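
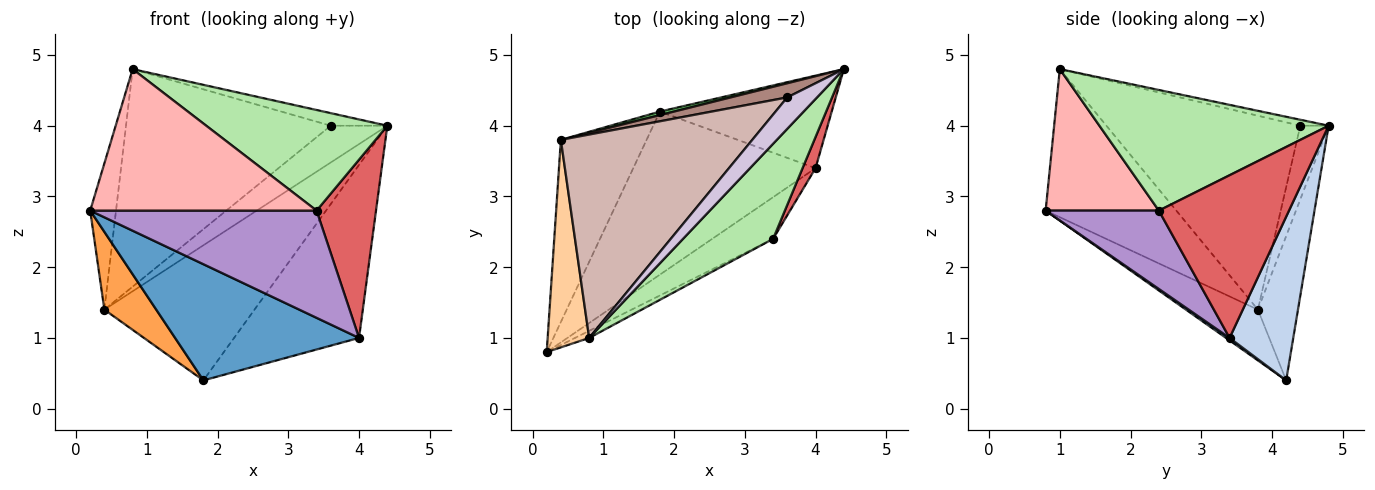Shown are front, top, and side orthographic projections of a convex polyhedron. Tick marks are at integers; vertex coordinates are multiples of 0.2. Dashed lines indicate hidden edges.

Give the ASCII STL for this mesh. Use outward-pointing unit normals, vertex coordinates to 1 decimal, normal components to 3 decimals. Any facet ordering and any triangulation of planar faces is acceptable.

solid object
 facet normal 0.011 -0.580 -0.814
  outer loop
   vertex 4.0 3.4 1.0
   vertex 0.2 0.8 2.8
   vertex 1.8 4.2 0.4
  endloop
 endfacet
 facet normal 0.410 0.804 -0.430
  outer loop
   vertex 4.0 3.4 1.0
   vertex 1.8 4.2 0.4
   vertex 4.4 4.8 4.0
  endloop
 endfacet
 facet normal -0.478 -0.345 -0.808
  outer loop
   vertex 0.4 3.8 1.4
   vertex 1.8 4.2 0.4
   vertex 0.2 0.8 2.8
  endloop
 endfacet
 facet normal -0.946 0.187 0.265
  outer loop
   vertex 0.4 3.8 1.4
   vertex 0.2 0.8 2.8
   vertex 0.8 1.0 4.8
  endloop
 endfacet
 facet normal -0.258 0.966 0.025
  outer loop
   vertex 0.4 3.8 1.4
   vertex 4.4 4.8 4.0
   vertex 1.8 4.2 0.4
  endloop
 endfacet
 facet normal 0.677 -0.535 0.506
  outer loop
   vertex 3.4 2.4 2.8
   vertex 4.4 4.8 4.0
   vertex 0.8 1.0 4.8
  endloop
 endfacet
 facet normal 0.907 -0.414 0.072
  outer loop
   vertex 3.4 2.4 2.8
   vertex 4.0 3.4 1.0
   vertex 4.4 4.8 4.0
  endloop
 endfacet
 facet normal 0.447 -0.894 -0.045
  outer loop
   vertex 3.4 2.4 2.8
   vertex 0.8 1.0 4.8
   vertex 0.2 0.8 2.8
  endloop
 endfacet
 facet normal 0.422 -0.845 -0.329
  outer loop
   vertex 3.4 2.4 2.8
   vertex 0.2 0.8 2.8
   vertex 4.0 3.4 1.0
  endloop
 endfacet
 facet normal -0.183 0.365 0.913
  outer loop
   vertex 3.6 4.4 4.0
   vertex 0.8 1.0 4.8
   vertex 4.4 4.8 4.0
  endloop
 endfacet
 facet normal -0.423 0.846 0.325
  outer loop
   vertex 3.6 4.4 4.0
   vertex 4.4 4.8 4.0
   vertex 0.4 3.8 1.4
  endloop
 endfacet
 facet normal -0.569 0.601 0.562
  outer loop
   vertex 3.6 4.4 4.0
   vertex 0.4 3.8 1.4
   vertex 0.8 1.0 4.8
  endloop
 endfacet
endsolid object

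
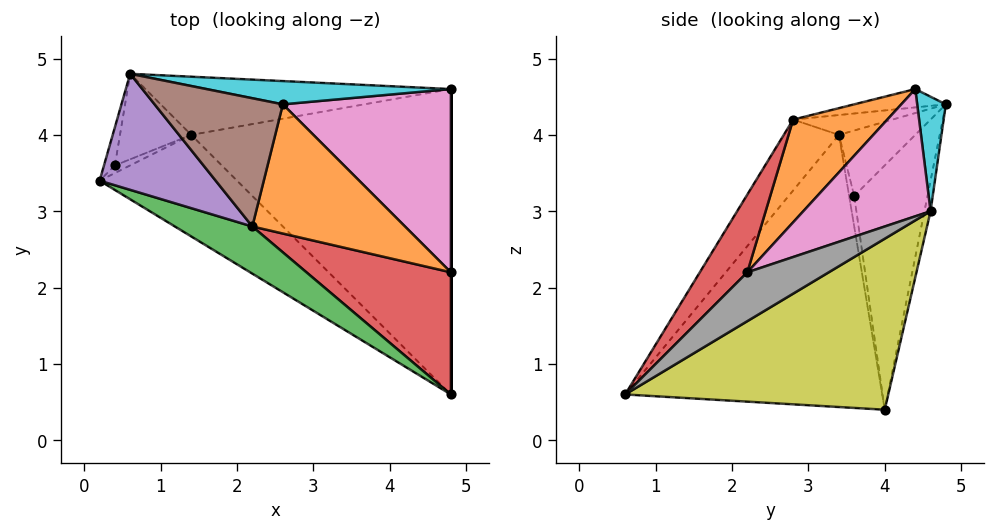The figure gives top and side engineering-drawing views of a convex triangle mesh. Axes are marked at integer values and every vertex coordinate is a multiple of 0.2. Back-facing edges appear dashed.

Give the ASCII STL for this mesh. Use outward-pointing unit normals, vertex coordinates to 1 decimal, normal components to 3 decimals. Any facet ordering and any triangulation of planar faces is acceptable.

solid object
 facet normal -0.657 -0.677 -0.332
  outer loop
   vertex 4.8 0.6 0.6
   vertex 0.2 3.4 4.0
   vertex 1.4 4.0 0.4
  endloop
 endfacet
 facet normal 0.527 -0.328 0.784
  outer loop
   vertex 2.2 2.8 4.2
   vertex 4.8 2.2 2.2
   vertex 2.6 4.4 4.6
  endloop
 endfacet
 facet normal -0.301 -0.895 0.329
  outer loop
   vertex 2.2 2.8 4.2
   vertex 0.2 3.4 4.0
   vertex 4.8 0.6 0.6
  endloop
 endfacet
 facet normal 0.356 -0.661 0.661
  outer loop
   vertex 2.2 2.8 4.2
   vertex 4.8 0.6 0.6
   vertex 4.8 2.2 2.2
  endloop
 endfacet
 facet normal -0.164 -0.227 0.960
  outer loop
   vertex 0.6 4.8 4.4
   vertex 0.2 3.4 4.0
   vertex 2.2 2.8 4.2
  endloop
 endfacet
 facet normal -0.138 -0.208 0.968
  outer loop
   vertex 0.6 4.8 4.4
   vertex 2.2 2.8 4.2
   vertex 2.6 4.4 4.6
  endloop
 endfacet
 facet normal 0.584 -0.257 0.770
  outer loop
   vertex 4.8 4.6 3.0
   vertex 2.6 4.4 4.6
   vertex 4.8 2.2 2.2
  endloop
 endfacet
 facet normal 1.000 0.000 0.000
  outer loop
   vertex 4.8 4.6 3.0
   vertex 4.8 2.2 2.2
   vertex 4.8 0.6 0.6
  endloop
 endfacet
 facet normal 0.492 0.448 -0.747
  outer loop
   vertex 4.8 4.6 3.0
   vertex 4.8 0.6 0.6
   vertex 1.4 4.0 0.4
  endloop
 endfacet
 facet normal 0.154 0.932 0.328
  outer loop
   vertex 4.8 4.6 3.0
   vertex 0.6 4.8 4.4
   vertex 2.6 4.4 4.6
  endloop
 endfacet
 facet normal -0.020 0.980 -0.200
  outer loop
   vertex 4.8 4.6 3.0
   vertex 1.4 4.0 0.4
   vertex 0.6 4.8 4.4
  endloop
 endfacet
 facet normal -0.667 -0.667 -0.333
  outer loop
   vertex 0.4 3.6 3.2
   vertex 1.4 4.0 0.4
   vertex 0.2 3.4 4.0
  endloop
 endfacet
 facet normal -0.937 0.312 -0.156
  outer loop
   vertex 0.4 3.6 3.2
   vertex 0.2 3.4 4.0
   vertex 0.6 4.8 4.4
  endloop
 endfacet
 facet normal -0.879 0.403 -0.256
  outer loop
   vertex 0.4 3.6 3.2
   vertex 0.6 4.8 4.4
   vertex 1.4 4.0 0.4
  endloop
 endfacet
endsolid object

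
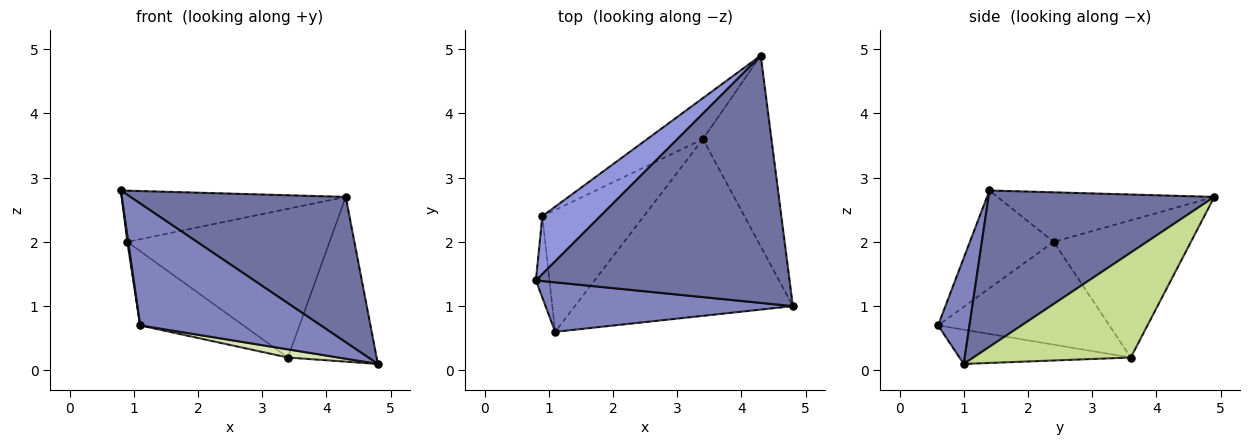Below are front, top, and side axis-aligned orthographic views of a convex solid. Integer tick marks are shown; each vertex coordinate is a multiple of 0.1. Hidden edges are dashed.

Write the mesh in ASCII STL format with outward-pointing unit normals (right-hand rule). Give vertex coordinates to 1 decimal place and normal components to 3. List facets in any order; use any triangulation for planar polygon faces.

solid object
 facet normal 0.469 -0.447 0.761
  outer loop
   vertex 4.3 4.9 2.7
   vertex 0.8 1.4 2.8
   vertex 4.8 1.0 0.1
  endloop
 endfacet
 facet normal 0.159 -0.915 0.371
  outer loop
   vertex 1.1 0.6 0.7
   vertex 4.8 1.0 0.1
   vertex 0.8 1.4 2.8
  endloop
 endfacet
 facet normal -0.540 0.558 0.630
  outer loop
   vertex 0.9 2.4 2.0
   vertex 0.8 1.4 2.8
   vertex 4.3 4.9 2.7
  endloop
 endfacet
 facet normal -0.990 -0.011 -0.137
  outer loop
   vertex 0.9 2.4 2.0
   vertex 1.1 0.6 0.7
   vertex 0.8 1.4 2.8
  endloop
 endfacet
 facet normal -0.547 0.807 -0.222
  outer loop
   vertex 3.4 3.6 0.2
   vertex 0.9 2.4 2.0
   vertex 4.3 4.9 2.7
  endloop
 endfacet
 facet normal -0.654 0.394 -0.646
  outer loop
   vertex 3.4 3.6 0.2
   vertex 1.1 0.6 0.7
   vertex 0.9 2.4 2.0
  endloop
 endfacet
 facet normal 0.757 0.427 -0.495
  outer loop
   vertex 3.4 3.6 0.2
   vertex 4.3 4.9 2.7
   vertex 4.8 1.0 0.1
  endloop
 endfacet
 facet normal -0.155 -0.046 -0.987
  outer loop
   vertex 3.4 3.6 0.2
   vertex 4.8 1.0 0.1
   vertex 1.1 0.6 0.7
  endloop
 endfacet
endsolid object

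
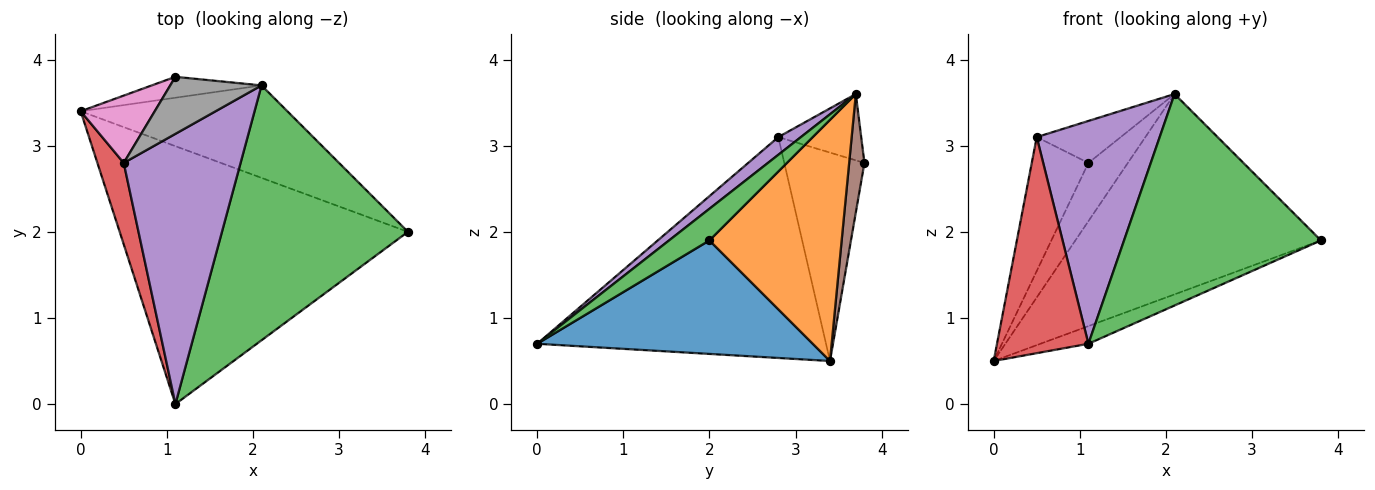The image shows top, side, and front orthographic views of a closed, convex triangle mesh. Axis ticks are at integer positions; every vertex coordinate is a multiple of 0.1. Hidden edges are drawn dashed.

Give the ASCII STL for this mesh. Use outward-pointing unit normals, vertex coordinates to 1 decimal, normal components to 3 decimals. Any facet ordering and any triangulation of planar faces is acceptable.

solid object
 facet normal 0.366 0.064 -0.929
  outer loop
   vertex 1.1 0.0 0.7
   vertex 0.0 3.4 0.5
   vertex 3.8 2.0 1.9
  endloop
 endfacet
 facet normal 0.439 0.816 -0.376
  outer loop
   vertex 2.1 3.7 3.6
   vertex 3.8 2.0 1.9
   vertex 0.0 3.4 0.5
  endloop
 endfacet
 facet normal 0.130 -0.633 0.763
  outer loop
   vertex 2.1 3.7 3.6
   vertex 1.1 0.0 0.7
   vertex 3.8 2.0 1.9
  endloop
 endfacet
 facet normal -0.947 -0.300 0.113
  outer loop
   vertex 0.5 2.8 3.1
   vertex 0.0 3.4 0.5
   vertex 1.1 0.0 0.7
  endloop
 endfacet
 facet normal 0.116 -0.632 0.766
  outer loop
   vertex 0.5 2.8 3.1
   vertex 1.1 0.0 0.7
   vertex 2.1 3.7 3.6
  endloop
 endfacet
 facet normal 0.342 0.884 -0.318
  outer loop
   vertex 1.1 3.8 2.8
   vertex 2.1 3.7 3.6
   vertex 0.0 3.4 0.5
  endloop
 endfacet
 facet normal -0.784 0.554 0.279
  outer loop
   vertex 1.1 3.8 2.8
   vertex 0.0 3.4 0.5
   vertex 0.5 2.8 3.1
  endloop
 endfacet
 facet normal -0.505 0.512 0.695
  outer loop
   vertex 1.1 3.8 2.8
   vertex 0.5 2.8 3.1
   vertex 2.1 3.7 3.6
  endloop
 endfacet
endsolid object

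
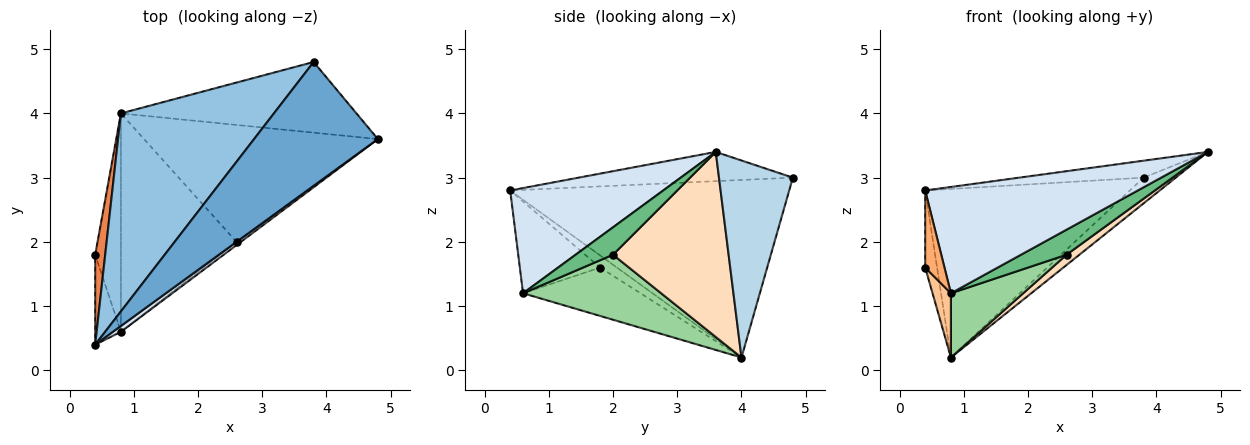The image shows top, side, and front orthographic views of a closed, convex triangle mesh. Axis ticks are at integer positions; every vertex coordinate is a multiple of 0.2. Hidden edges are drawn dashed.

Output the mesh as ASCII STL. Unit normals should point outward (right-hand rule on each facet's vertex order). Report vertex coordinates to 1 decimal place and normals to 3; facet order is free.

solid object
 facet normal -0.228 0.132 0.965
  outer loop
   vertex 3.8 4.8 3.0
   vertex 0.4 0.4 2.8
   vertex 4.8 3.6 3.4
  endloop
 endfacet
 facet normal -0.662 0.486 0.571
  outer loop
   vertex 3.8 4.8 3.0
   vertex 0.8 4.0 0.2
   vertex 0.4 0.4 2.8
  endloop
 endfacet
 facet normal 0.618 0.269 -0.739
  outer loop
   vertex 3.8 4.8 3.0
   vertex 4.8 3.6 3.4
   vertex 0.8 4.0 0.2
  endloop
 endfacet
 facet normal 0.584 -0.811 0.045
  outer loop
   vertex 0.8 0.6 1.2
   vertex 4.8 3.6 3.4
   vertex 0.4 0.4 2.8
  endloop
 endfacet
 facet normal -0.678 0.478 0.558
  outer loop
   vertex 0.4 1.8 1.6
   vertex 0.4 0.4 2.8
   vertex 0.8 4.0 0.2
  endloop
 endfacet
 facet normal -0.938 -0.225 -0.263
  outer loop
   vertex 0.4 1.8 1.6
   vertex 0.8 0.6 1.2
   vertex 0.4 0.4 2.8
  endloop
 endfacet
 facet normal -0.875 -0.137 -0.465
  outer loop
   vertex 0.4 1.8 1.6
   vertex 0.8 4.0 0.2
   vertex 0.8 0.6 1.2
  endloop
 endfacet
 facet normal 0.619 -0.069 -0.782
  outer loop
   vertex 2.6 2.0 1.8
   vertex 0.8 4.0 0.2
   vertex 4.8 3.6 3.4
  endloop
 endfacet
 facet normal 0.631 -0.769 -0.099
  outer loop
   vertex 2.6 2.0 1.8
   vertex 4.8 3.6 3.4
   vertex 0.8 0.6 1.2
  endloop
 endfacet
 facet normal 0.475 -0.248 -0.844
  outer loop
   vertex 2.6 2.0 1.8
   vertex 0.8 0.6 1.2
   vertex 0.8 4.0 0.2
  endloop
 endfacet
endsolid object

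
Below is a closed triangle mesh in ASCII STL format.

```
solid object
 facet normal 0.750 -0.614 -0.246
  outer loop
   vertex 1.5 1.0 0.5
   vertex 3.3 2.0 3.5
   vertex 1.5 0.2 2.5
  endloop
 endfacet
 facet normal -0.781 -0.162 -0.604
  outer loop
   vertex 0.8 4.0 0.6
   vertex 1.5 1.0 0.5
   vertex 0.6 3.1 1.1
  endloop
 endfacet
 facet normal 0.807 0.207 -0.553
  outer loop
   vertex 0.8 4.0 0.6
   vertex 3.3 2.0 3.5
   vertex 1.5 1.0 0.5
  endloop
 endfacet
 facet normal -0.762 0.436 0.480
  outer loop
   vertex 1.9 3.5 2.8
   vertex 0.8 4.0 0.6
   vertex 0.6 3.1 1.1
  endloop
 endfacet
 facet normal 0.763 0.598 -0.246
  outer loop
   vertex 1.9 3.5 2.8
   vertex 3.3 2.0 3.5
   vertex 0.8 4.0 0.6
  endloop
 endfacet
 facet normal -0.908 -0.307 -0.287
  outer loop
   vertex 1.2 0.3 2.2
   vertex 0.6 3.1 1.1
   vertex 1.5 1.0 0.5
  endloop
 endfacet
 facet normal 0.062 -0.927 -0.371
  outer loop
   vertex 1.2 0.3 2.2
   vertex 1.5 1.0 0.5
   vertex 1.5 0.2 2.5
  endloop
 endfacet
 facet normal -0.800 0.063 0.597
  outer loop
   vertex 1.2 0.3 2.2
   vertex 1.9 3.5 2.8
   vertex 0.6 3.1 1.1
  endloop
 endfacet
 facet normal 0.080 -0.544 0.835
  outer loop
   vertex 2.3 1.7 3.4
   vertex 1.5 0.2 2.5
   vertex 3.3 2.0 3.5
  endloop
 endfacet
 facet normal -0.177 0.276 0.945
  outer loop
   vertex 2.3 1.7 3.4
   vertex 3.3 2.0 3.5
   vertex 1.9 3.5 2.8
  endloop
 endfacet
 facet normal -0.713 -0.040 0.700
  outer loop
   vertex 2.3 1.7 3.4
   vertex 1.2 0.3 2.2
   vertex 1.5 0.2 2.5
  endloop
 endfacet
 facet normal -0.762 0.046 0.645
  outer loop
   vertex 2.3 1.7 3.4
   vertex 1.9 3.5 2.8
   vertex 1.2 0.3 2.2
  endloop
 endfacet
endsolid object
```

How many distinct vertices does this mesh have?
8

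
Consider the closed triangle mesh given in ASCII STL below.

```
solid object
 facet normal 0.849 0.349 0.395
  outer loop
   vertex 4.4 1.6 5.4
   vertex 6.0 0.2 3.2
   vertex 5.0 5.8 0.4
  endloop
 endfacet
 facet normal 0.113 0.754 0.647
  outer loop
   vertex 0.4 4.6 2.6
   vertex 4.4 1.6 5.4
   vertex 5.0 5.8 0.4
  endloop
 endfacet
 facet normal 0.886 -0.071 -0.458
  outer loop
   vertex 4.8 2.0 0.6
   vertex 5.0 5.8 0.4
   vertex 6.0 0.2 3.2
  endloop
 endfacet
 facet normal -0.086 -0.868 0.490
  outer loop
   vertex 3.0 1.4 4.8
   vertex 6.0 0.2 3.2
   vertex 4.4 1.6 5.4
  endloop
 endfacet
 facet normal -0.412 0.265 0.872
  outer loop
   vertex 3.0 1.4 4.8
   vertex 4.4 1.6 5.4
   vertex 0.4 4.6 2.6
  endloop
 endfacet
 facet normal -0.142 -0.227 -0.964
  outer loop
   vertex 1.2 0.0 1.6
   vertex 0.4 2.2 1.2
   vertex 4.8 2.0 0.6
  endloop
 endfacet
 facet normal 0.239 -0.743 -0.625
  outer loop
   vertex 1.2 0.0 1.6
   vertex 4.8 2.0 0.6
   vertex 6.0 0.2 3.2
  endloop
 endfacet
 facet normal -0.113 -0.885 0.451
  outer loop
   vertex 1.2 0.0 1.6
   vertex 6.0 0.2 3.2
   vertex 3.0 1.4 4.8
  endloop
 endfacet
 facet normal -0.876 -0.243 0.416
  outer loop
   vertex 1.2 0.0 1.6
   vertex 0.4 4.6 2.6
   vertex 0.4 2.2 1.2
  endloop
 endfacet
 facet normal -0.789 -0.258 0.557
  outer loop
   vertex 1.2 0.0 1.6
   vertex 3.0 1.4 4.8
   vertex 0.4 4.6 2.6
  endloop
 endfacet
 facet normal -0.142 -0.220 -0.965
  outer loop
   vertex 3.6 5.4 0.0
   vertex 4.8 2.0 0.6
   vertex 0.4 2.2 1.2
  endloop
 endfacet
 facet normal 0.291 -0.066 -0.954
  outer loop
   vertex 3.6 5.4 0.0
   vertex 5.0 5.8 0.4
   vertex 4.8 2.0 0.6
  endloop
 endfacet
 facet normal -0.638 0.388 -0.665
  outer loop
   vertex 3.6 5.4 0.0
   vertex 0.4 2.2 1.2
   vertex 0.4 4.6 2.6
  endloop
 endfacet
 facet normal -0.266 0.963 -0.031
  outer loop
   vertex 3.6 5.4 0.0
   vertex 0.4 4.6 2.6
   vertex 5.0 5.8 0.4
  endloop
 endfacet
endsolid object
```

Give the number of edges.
21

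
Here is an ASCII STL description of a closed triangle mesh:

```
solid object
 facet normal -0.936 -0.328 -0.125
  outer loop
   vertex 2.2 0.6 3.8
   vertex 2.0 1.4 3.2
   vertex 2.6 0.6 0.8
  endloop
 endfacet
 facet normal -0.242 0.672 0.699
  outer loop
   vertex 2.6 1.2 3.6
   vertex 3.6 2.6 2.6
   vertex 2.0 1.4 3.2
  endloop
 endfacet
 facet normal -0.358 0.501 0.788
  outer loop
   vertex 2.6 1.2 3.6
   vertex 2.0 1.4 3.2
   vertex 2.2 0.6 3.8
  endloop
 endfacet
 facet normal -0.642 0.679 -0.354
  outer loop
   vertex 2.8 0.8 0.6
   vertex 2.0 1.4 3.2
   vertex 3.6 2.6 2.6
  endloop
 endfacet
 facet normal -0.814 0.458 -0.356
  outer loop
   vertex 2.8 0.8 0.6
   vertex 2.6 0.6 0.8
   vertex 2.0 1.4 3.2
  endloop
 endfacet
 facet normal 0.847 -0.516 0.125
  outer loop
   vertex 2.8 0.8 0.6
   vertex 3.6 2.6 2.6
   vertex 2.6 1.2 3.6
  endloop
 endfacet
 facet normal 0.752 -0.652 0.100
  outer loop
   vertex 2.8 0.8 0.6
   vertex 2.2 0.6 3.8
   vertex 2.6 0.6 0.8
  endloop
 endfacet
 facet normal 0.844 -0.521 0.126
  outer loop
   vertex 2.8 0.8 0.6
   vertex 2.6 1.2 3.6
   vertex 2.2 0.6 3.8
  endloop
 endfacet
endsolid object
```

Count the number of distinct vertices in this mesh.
6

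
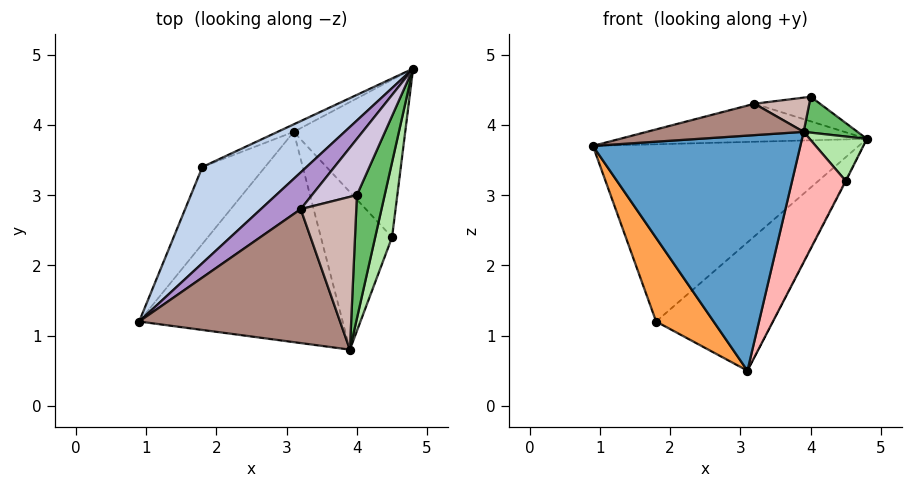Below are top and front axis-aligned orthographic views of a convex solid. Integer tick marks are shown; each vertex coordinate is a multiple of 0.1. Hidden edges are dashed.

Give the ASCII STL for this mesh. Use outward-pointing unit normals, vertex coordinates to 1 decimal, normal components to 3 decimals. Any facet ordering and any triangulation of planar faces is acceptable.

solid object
 facet normal -0.055 -0.744 -0.666
  outer loop
   vertex 3.1 3.9 0.5
   vertex 3.9 0.8 3.9
   vertex 0.9 1.2 3.7
  endloop
 endfacet
 facet normal -0.636 0.678 0.368
  outer loop
   vertex 1.8 3.4 1.2
   vertex 0.9 1.2 3.7
   vertex 4.8 4.8 3.8
  endloop
 endfacet
 facet normal -0.081 -0.734 -0.675
  outer loop
   vertex 1.8 3.4 1.2
   vertex 3.1 3.9 0.5
   vertex 0.9 1.2 3.7
  endloop
 endfacet
 facet normal -0.384 0.922 -0.054
  outer loop
   vertex 1.8 3.4 1.2
   vertex 4.8 4.8 3.8
   vertex 3.1 3.9 0.5
  endloop
 endfacet
 facet normal 0.803 -0.166 0.572
  outer loop
   vertex 4.0 3.0 4.4
   vertex 3.9 0.8 3.9
   vertex 4.8 4.8 3.8
  endloop
 endfacet
 facet normal 0.921 -0.199 0.335
  outer loop
   vertex 4.5 2.4 3.2
   vertex 4.8 4.8 3.8
   vertex 3.9 0.8 3.9
  endloop
 endfacet
 facet normal 0.889 0.004 -0.459
  outer loop
   vertex 4.5 2.4 3.2
   vertex 3.1 3.9 0.5
   vertex 4.8 4.8 3.8
  endloop
 endfacet
 facet normal 0.626 -0.497 -0.601
  outer loop
   vertex 4.5 2.4 3.2
   vertex 3.9 0.8 3.9
   vertex 3.1 3.9 0.5
  endloop
 endfacet
 facet normal -0.563 0.594 0.574
  outer loop
   vertex 3.2 2.8 4.3
   vertex 4.8 4.8 3.8
   vertex 0.9 1.2 3.7
  endloop
 endfacet
 facet normal -0.210 0.392 0.896
  outer loop
   vertex 3.2 2.8 4.3
   vertex 4.0 3.0 4.4
   vertex 4.8 4.8 3.8
  endloop
 endfacet
 facet normal -0.095 -0.227 0.969
  outer loop
   vertex 3.2 2.8 4.3
   vertex 0.9 1.2 3.7
   vertex 3.9 0.8 3.9
  endloop
 endfacet
 facet normal -0.067 -0.218 0.974
  outer loop
   vertex 3.2 2.8 4.3
   vertex 3.9 0.8 3.9
   vertex 4.0 3.0 4.4
  endloop
 endfacet
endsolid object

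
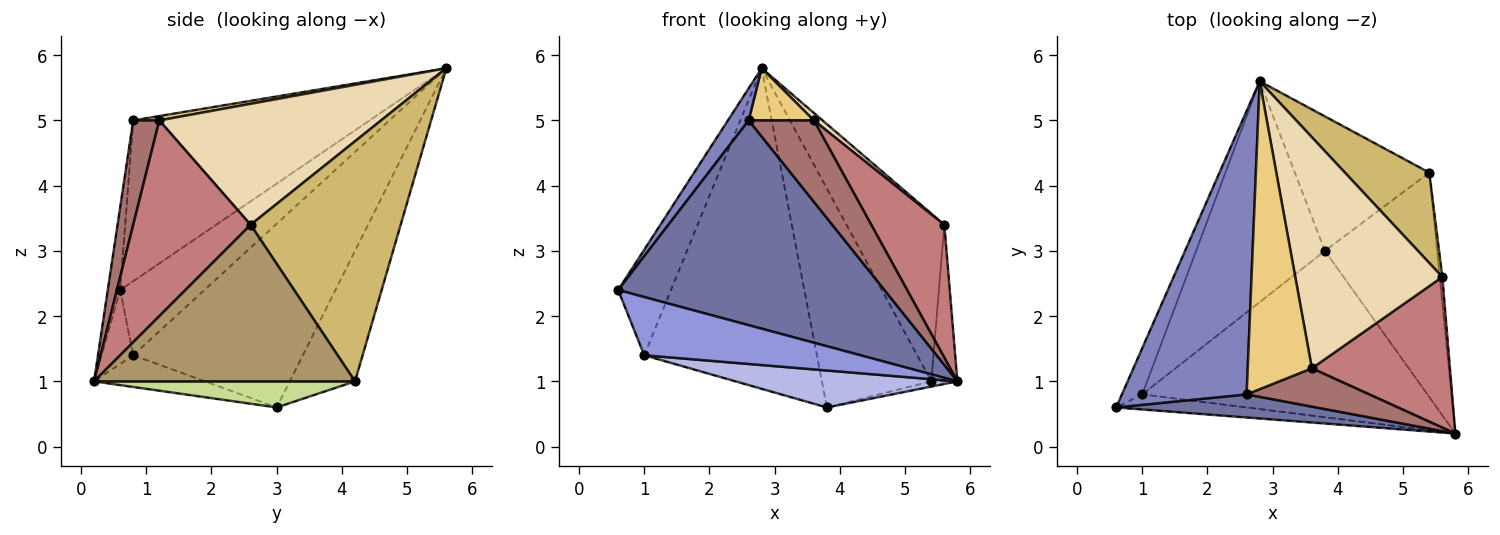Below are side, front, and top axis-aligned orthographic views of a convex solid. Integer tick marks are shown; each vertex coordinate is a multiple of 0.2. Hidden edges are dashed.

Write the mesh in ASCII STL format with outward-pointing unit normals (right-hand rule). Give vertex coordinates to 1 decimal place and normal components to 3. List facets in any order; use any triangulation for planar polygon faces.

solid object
 facet normal -0.046 -0.993 0.112
  outer loop
   vertex 2.6 0.8 5.0
   vertex 0.6 0.6 2.4
   vertex 5.8 0.2 1.0
  endloop
 endfacet
 facet normal -0.788 -0.069 0.612
  outer loop
   vertex 2.6 0.8 5.0
   vertex 2.8 5.6 5.8
   vertex 0.6 0.6 2.4
  endloop
 endfacet
 facet normal -0.140 -0.959 -0.248
  outer loop
   vertex 1.0 0.8 1.4
   vertex 5.8 0.2 1.0
   vertex 0.6 0.6 2.4
  endloop
 endfacet
 facet normal -0.108 -0.216 -0.970
  outer loop
   vertex 1.0 0.8 1.4
   vertex 3.8 3.0 0.6
   vertex 5.8 0.2 1.0
  endloop
 endfacet
 facet normal -0.825 0.517 -0.227
  outer loop
   vertex 1.0 0.8 1.4
   vertex 0.6 0.6 2.4
   vertex 2.8 5.6 5.8
  endloop
 endfacet
 facet normal -0.629 0.640 -0.441
  outer loop
   vertex 1.0 0.8 1.4
   vertex 2.8 5.6 5.8
   vertex 3.8 3.0 0.6
  endloop
 endfacet
 facet normal 0.226 0.023 -0.974
  outer loop
   vertex 5.4 4.2 1.0
   vertex 5.8 0.2 1.0
   vertex 3.8 3.0 0.6
  endloop
 endfacet
 facet normal -0.453 0.760 -0.467
  outer loop
   vertex 5.4 4.2 1.0
   vertex 3.8 3.0 0.6
   vertex 2.8 5.6 5.8
  endloop
 endfacet
 facet normal 0.995 0.099 -0.017
  outer loop
   vertex 5.6 2.6 3.4
   vertex 5.8 0.2 1.0
   vertex 5.4 4.2 1.0
  endloop
 endfacet
 facet normal 0.804 0.524 0.282
  outer loop
   vertex 5.6 2.6 3.4
   vertex 5.4 4.2 1.0
   vertex 2.8 5.6 5.8
  endloop
 endfacet
 facet normal 0.067 -0.167 0.984
  outer loop
   vertex 3.6 1.2 5.0
   vertex 2.8 5.6 5.8
   vertex 2.6 0.8 5.0
  endloop
 endfacet
 facet normal 0.635 -0.025 0.772
  outer loop
   vertex 3.6 1.2 5.0
   vertex 5.6 2.6 3.4
   vertex 2.8 5.6 5.8
  endloop
 endfacet
 facet normal 0.340 -0.851 0.400
  outer loop
   vertex 3.6 1.2 5.0
   vertex 2.6 0.8 5.0
   vertex 5.8 0.2 1.0
  endloop
 endfacet
 facet normal 0.728 -0.453 0.514
  outer loop
   vertex 3.6 1.2 5.0
   vertex 5.8 0.2 1.0
   vertex 5.6 2.6 3.4
  endloop
 endfacet
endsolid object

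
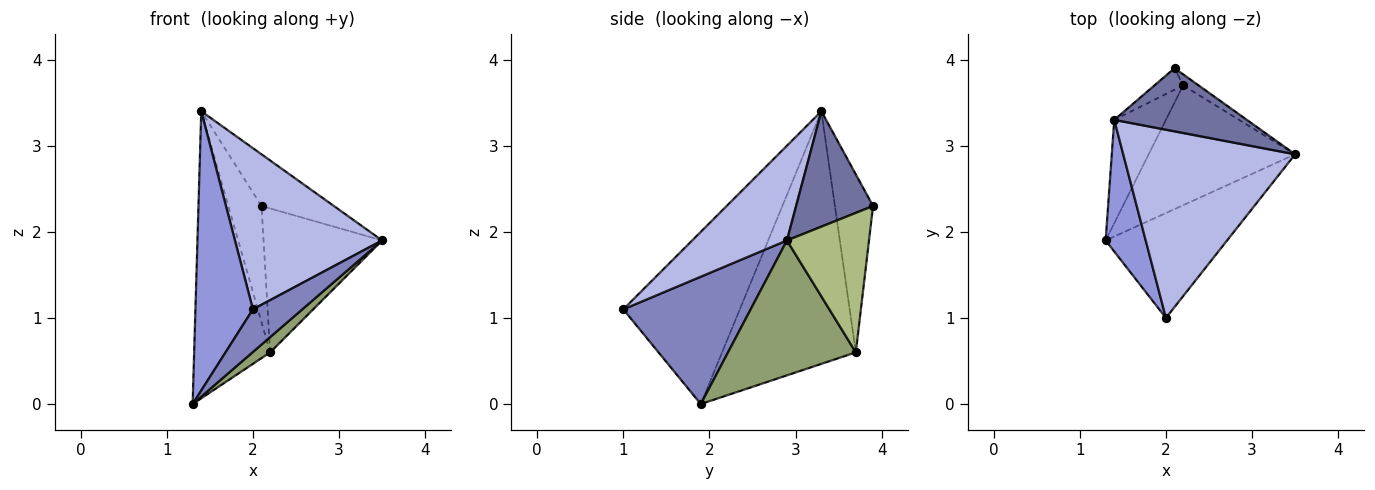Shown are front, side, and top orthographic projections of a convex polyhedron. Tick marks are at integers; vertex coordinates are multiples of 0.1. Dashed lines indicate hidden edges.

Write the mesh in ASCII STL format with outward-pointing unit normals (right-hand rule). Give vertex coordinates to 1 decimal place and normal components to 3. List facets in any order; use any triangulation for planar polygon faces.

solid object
 facet normal 0.559 0.525 0.642
  outer loop
   vertex 1.4 3.3 3.4
   vertex 3.5 2.9 1.9
   vertex 2.1 3.9 2.3
  endloop
 endfacet
 facet normal 0.697 -0.270 -0.664
  outer loop
   vertex 2.0 1.0 1.1
   vertex 1.3 1.9 0.0
   vertex 3.5 2.9 1.9
  endloop
 endfacet
 facet normal -0.878 -0.433 0.204
  outer loop
   vertex 2.0 1.0 1.1
   vertex 1.4 3.3 3.4
   vertex 1.3 1.9 0.0
  endloop
 endfacet
 facet normal 0.386 -0.600 0.701
  outer loop
   vertex 2.0 1.0 1.1
   vertex 3.5 2.9 1.9
   vertex 1.4 3.3 3.4
  endloop
 endfacet
 facet normal 0.675 -0.093 -0.732
  outer loop
   vertex 2.2 3.7 0.6
   vertex 3.5 2.9 1.9
   vertex 1.3 1.9 0.0
  endloop
 endfacet
 facet normal 0.568 0.821 -0.063
  outer loop
   vertex 2.2 3.7 0.6
   vertex 2.1 3.9 2.3
   vertex 3.5 2.9 1.9
  endloop
 endfacet
 facet normal -0.856 0.486 -0.175
  outer loop
   vertex 2.2 3.7 0.6
   vertex 1.3 1.9 0.0
   vertex 1.4 3.3 3.4
  endloop
 endfacet
 facet normal -0.749 0.652 -0.121
  outer loop
   vertex 2.2 3.7 0.6
   vertex 1.4 3.3 3.4
   vertex 2.1 3.9 2.3
  endloop
 endfacet
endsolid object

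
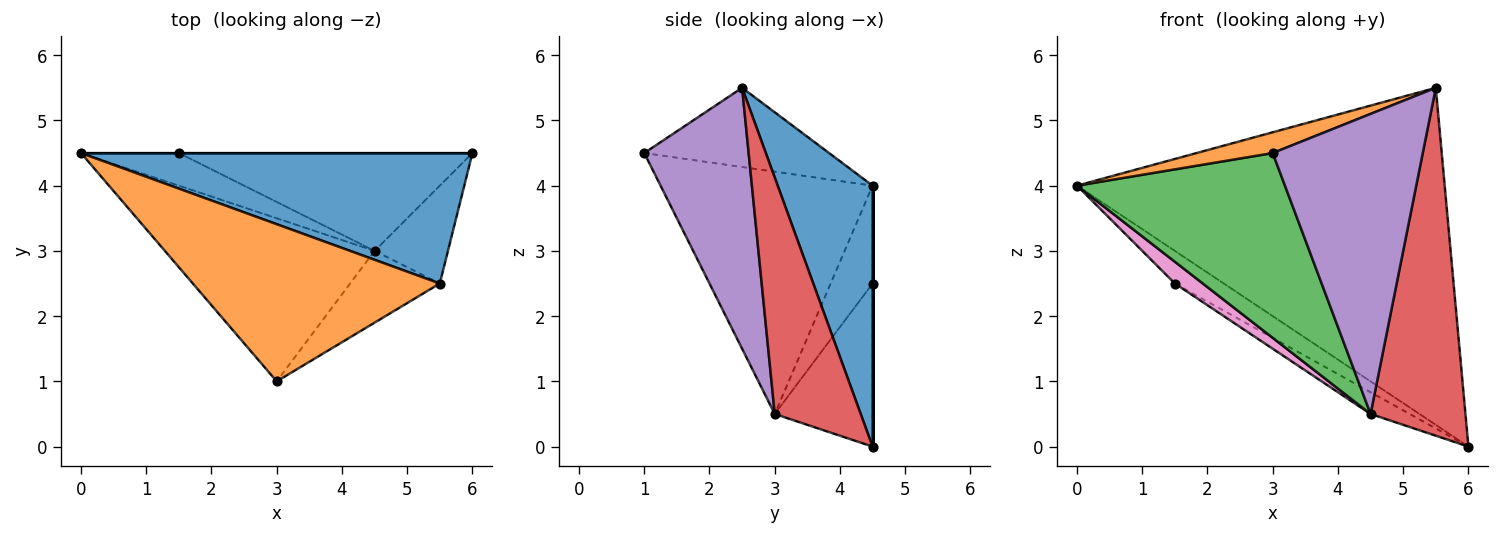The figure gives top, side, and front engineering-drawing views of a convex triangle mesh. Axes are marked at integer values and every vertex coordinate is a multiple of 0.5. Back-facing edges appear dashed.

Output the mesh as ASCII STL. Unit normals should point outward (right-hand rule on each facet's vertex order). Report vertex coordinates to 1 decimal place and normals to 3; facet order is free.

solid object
 facet normal 0.234 0.907 0.351
  outer loop
   vertex 5.5 2.5 5.5
   vertex 6.0 4.5 0.0
   vertex 0.0 4.5 4.0
  endloop
 endfacet
 facet normal -0.303 -0.125 0.945
  outer loop
   vertex 5.5 2.5 5.5
   vertex 0.0 4.5 4.0
   vertex 3.0 1.0 4.5
  endloop
 endfacet
 facet normal -0.607 -0.596 -0.526
  outer loop
   vertex 4.5 3.0 0.5
   vertex 3.0 1.0 4.5
   vertex 0.0 4.5 4.0
  endloop
 endfacet
 facet normal 0.657 -0.725 -0.204
  outer loop
   vertex 4.5 3.0 0.5
   vertex 6.0 4.5 0.0
   vertex 5.5 2.5 5.5
  endloop
 endfacet
 facet normal 0.560 -0.806 -0.193
  outer loop
   vertex 4.5 3.0 0.5
   vertex 5.5 2.5 5.5
   vertex 3.0 1.0 4.5
  endloop
 endfacet
 facet normal 0.000 1.000 0.000
  outer loop
   vertex 1.5 4.5 2.5
   vertex 0.0 4.5 4.0
   vertex 6.0 4.5 0.0
  endloop
 endfacet
 facet normal -0.640 -0.426 -0.640
  outer loop
   vertex 1.5 4.5 2.5
   vertex 4.5 3.0 0.5
   vertex 0.0 4.5 4.0
  endloop
 endfacet
 facet normal -0.477 0.191 -0.858
  outer loop
   vertex 1.5 4.5 2.5
   vertex 6.0 4.5 0.0
   vertex 4.5 3.0 0.5
  endloop
 endfacet
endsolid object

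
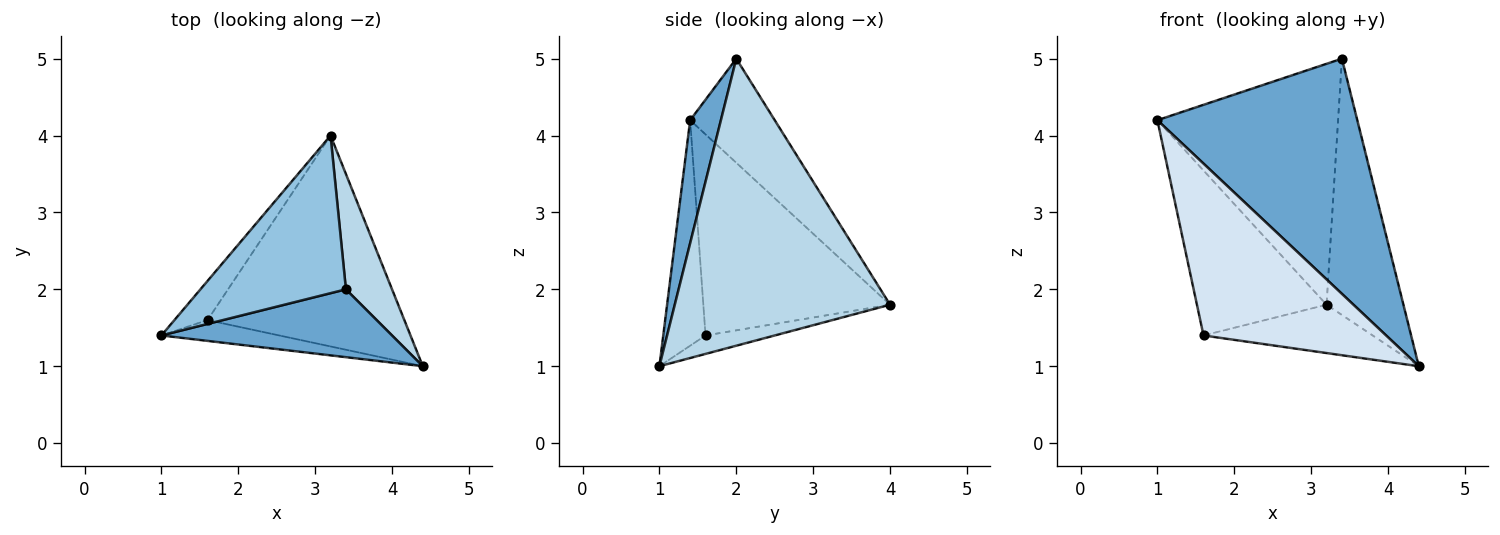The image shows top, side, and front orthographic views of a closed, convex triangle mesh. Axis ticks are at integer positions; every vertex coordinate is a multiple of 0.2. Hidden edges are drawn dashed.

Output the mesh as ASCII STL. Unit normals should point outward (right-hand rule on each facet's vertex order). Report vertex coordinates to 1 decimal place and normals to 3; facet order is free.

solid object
 facet normal 0.146 -0.950 0.274
  outer loop
   vertex 3.4 2.0 5.0
   vertex 1.0 1.4 4.2
   vertex 4.4 1.0 1.0
  endloop
 endfacet
 facet normal -0.365 0.779 0.510
  outer loop
   vertex 3.4 2.0 5.0
   vertex 3.2 4.0 1.8
   vertex 1.0 1.4 4.2
  endloop
 endfacet
 facet normal 0.931 0.333 0.150
  outer loop
   vertex 3.4 2.0 5.0
   vertex 4.4 1.0 1.0
   vertex 3.2 4.0 1.8
  endloop
 endfacet
 facet normal -0.224 -0.968 -0.117
  outer loop
   vertex 1.6 1.6 1.4
   vertex 4.4 1.0 1.0
   vertex 1.0 1.4 4.2
  endloop
 endfacet
 facet normal -0.814 0.565 -0.134
  outer loop
   vertex 1.6 1.6 1.4
   vertex 1.0 1.4 4.2
   vertex 3.2 4.0 1.8
  endloop
 endfacet
 facet normal -0.091 0.222 -0.971
  outer loop
   vertex 1.6 1.6 1.4
   vertex 3.2 4.0 1.8
   vertex 4.4 1.0 1.0
  endloop
 endfacet
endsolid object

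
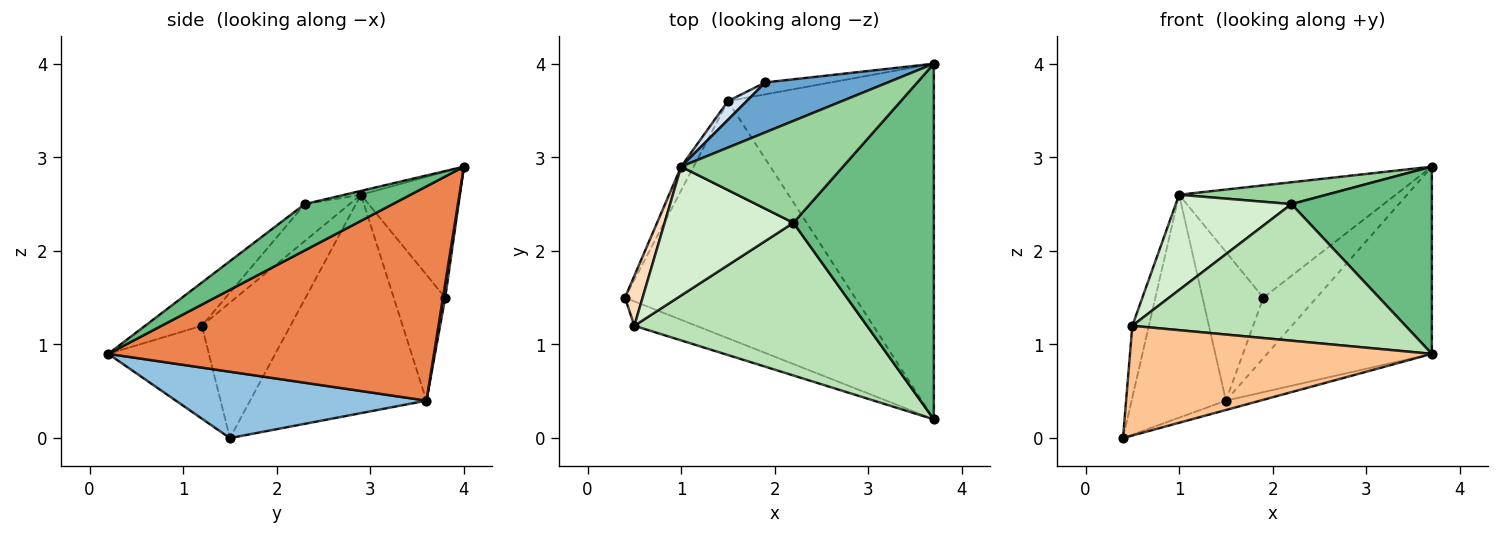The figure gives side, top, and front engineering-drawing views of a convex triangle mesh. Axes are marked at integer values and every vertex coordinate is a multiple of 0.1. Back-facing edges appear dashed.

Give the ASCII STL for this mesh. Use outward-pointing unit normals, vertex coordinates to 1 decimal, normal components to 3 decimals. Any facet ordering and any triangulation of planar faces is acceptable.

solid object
 facet normal -0.385 0.843 0.375
  outer loop
   vertex 1.0 2.9 2.6
   vertex 3.7 4.0 2.9
   vertex 1.9 3.8 1.5
  endloop
 endfacet
 facet normal 0.277 0.038 -0.960
  outer loop
   vertex 1.5 3.6 0.4
   vertex 3.7 0.2 0.9
   vertex 0.4 1.5 0.0
  endloop
 endfacet
 facet normal -0.881 0.471 -0.050
  outer loop
   vertex 1.5 3.6 0.4
   vertex 0.4 1.5 0.0
   vertex 1.0 2.9 2.6
  endloop
 endfacet
 facet normal -0.643 0.760 0.096
  outer loop
   vertex 1.5 3.6 0.4
   vertex 1.0 2.9 2.6
   vertex 1.9 3.8 1.5
  endloop
 endfacet
 facet normal 0.677 0.343 -0.651
  outer loop
   vertex 1.5 3.6 0.4
   vertex 3.7 4.0 2.9
   vertex 3.7 0.2 0.9
  endloop
 endfacet
 facet normal 0.041 0.980 -0.193
  outer loop
   vertex 1.5 3.6 0.4
   vertex 1.9 3.8 1.5
   vertex 3.7 4.0 2.9
  endloop
 endfacet
 facet normal -0.309 -0.928 -0.206
  outer loop
   vertex 0.5 1.2 1.2
   vertex 0.4 1.5 0.0
   vertex 3.7 0.2 0.9
  endloop
 endfacet
 facet normal -0.975 0.182 0.127
  outer loop
   vertex 0.5 1.2 1.2
   vertex 1.0 2.9 2.6
   vertex 0.4 1.5 0.0
  endloop
 endfacet
 facet normal 0.280 -0.447 0.849
  outer loop
   vertex 2.2 2.3 2.5
   vertex 3.7 0.2 0.9
   vertex 3.7 4.0 2.9
  endloop
 endfacet
 facet normal -0.023 -0.209 0.978
  outer loop
   vertex 2.2 2.3 2.5
   vertex 3.7 4.0 2.9
   vertex 1.0 2.9 2.6
  endloop
 endfacet
 facet normal -0.137 -0.660 0.738
  outer loop
   vertex 2.2 2.3 2.5
   vertex 0.5 1.2 1.2
   vertex 3.7 0.2 0.9
  endloop
 endfacet
 facet normal -0.224 -0.579 0.784
  outer loop
   vertex 2.2 2.3 2.5
   vertex 1.0 2.9 2.6
   vertex 0.5 1.2 1.2
  endloop
 endfacet
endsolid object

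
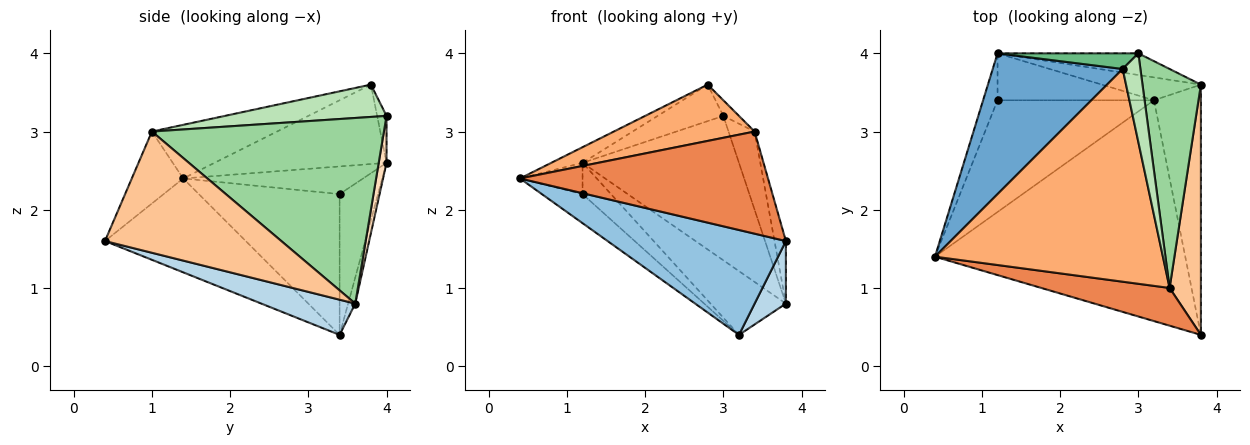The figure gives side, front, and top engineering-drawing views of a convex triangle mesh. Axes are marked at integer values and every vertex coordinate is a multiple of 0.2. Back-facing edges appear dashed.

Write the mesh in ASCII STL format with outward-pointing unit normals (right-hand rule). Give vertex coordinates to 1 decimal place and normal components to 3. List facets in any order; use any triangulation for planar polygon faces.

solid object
 facet normal -0.519 0.094 0.849
  outer loop
   vertex 1.2 4.0 2.6
   vertex 0.4 1.4 2.4
   vertex 2.8 3.8 3.6
  endloop
 endfacet
 facet normal -0.321 -0.406 -0.856
  outer loop
   vertex 3.2 3.4 0.4
   vertex 3.8 0.4 1.6
   vertex 0.4 1.4 2.4
  endloop
 endfacet
 facet normal 0.588 -0.196 -0.784
  outer loop
   vertex 3.2 3.4 0.4
   vertex 3.8 3.6 0.8
   vertex 3.8 0.4 1.6
  endloop
 endfacet
 facet normal -0.088 0.938 -0.336
  outer loop
   vertex 3.2 3.4 0.4
   vertex 1.2 4.0 2.6
   vertex 3.8 3.6 0.8
  endloop
 endfacet
 facet normal -0.191 -0.921 0.340
  outer loop
   vertex 3.4 1.0 3.0
   vertex 0.4 1.4 2.4
   vertex 3.8 0.4 1.6
  endloop
 endfacet
 facet normal -0.222 -0.250 0.943
  outer loop
   vertex 3.4 1.0 3.0
   vertex 2.8 3.8 3.6
   vertex 0.4 1.4 2.4
  endloop
 endfacet
 facet normal 0.966 0.062 0.249
  outer loop
   vertex 3.4 1.0 3.0
   vertex 3.8 0.4 1.6
   vertex 3.8 3.6 0.8
  endloop
 endfacet
 facet normal 0.049 0.988 -0.148
  outer loop
   vertex 3.0 4.0 3.2
   vertex 3.8 3.6 0.8
   vertex 1.2 4.0 2.6
  endloop
 endfacet
 facet normal -0.130 0.911 0.391
  outer loop
   vertex 3.0 4.0 3.2
   vertex 1.2 4.0 2.6
   vertex 2.8 3.8 3.6
  endloop
 endfacet
 facet normal 0.948 0.107 0.298
  outer loop
   vertex 3.0 4.0 3.2
   vertex 3.4 1.0 3.0
   vertex 3.8 3.6 0.8
  endloop
 endfacet
 facet normal 0.874 0.085 0.479
  outer loop
   vertex 3.0 4.0 3.2
   vertex 2.8 3.8 3.6
   vertex 3.4 1.0 3.0
  endloop
 endfacet
 facet normal -0.847 0.295 -0.442
  outer loop
   vertex 1.2 3.4 2.2
   vertex 0.4 1.4 2.4
   vertex 1.2 4.0 2.6
  endloop
 endfacet
 facet normal -0.657 0.190 -0.730
  outer loop
   vertex 1.2 3.4 2.2
   vertex 3.2 3.4 0.4
   vertex 0.4 1.4 2.4
  endloop
 endfacet
 facet normal -0.599 0.444 -0.666
  outer loop
   vertex 1.2 3.4 2.2
   vertex 1.2 4.0 2.6
   vertex 3.2 3.4 0.4
  endloop
 endfacet
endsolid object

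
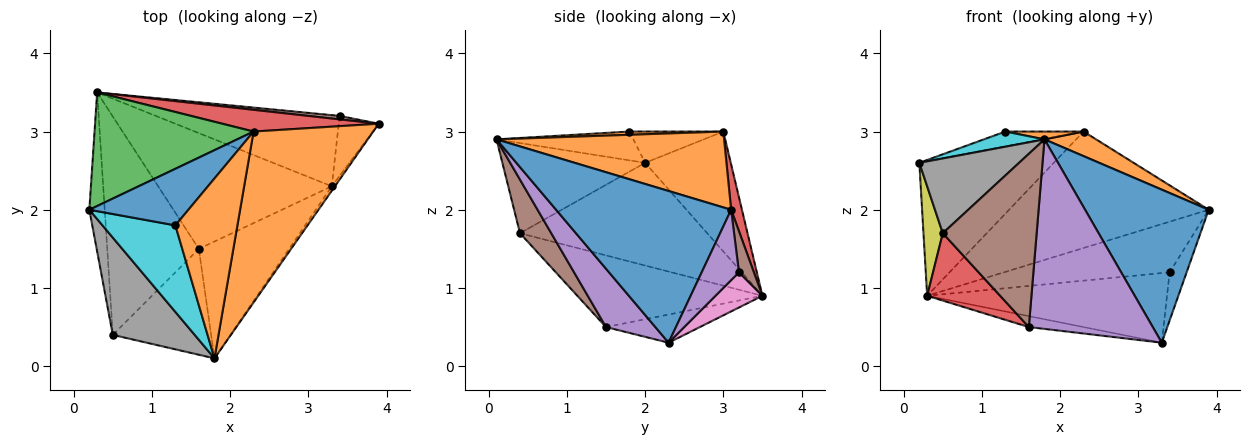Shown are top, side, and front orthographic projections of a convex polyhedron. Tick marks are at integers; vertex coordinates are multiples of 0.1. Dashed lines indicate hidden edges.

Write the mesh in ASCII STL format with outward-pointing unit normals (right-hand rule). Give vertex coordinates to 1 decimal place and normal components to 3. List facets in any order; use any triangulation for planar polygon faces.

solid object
 facet normal 0.817 -0.577 -0.017
  outer loop
   vertex 3.3 2.3 0.3
   vertex 3.9 3.1 2.0
   vertex 1.8 0.1 2.9
  endloop
 endfacet
 facet normal 0.532 -0.121 0.838
  outer loop
   vertex 2.3 3.0 3.0
   vertex 1.8 0.1 2.9
   vertex 3.9 3.1 2.0
  endloop
 endfacet
 facet normal -0.438 0.687 0.580
  outer loop
   vertex 2.3 3.0 3.0
   vertex 0.3 3.5 0.9
   vertex 0.2 2.0 2.6
  endloop
 endfacet
 facet normal 0.053 0.982 0.183
  outer loop
   vertex 2.3 3.0 3.0
   vertex 3.9 3.1 2.0
   vertex 0.3 3.5 0.9
  endloop
 endfacet
 facet normal 0.808 0.369 -0.459
  outer loop
   vertex 3.4 3.2 1.2
   vertex 3.9 3.1 2.0
   vertex 3.3 2.3 0.3
  endloop
 endfacet
 facet normal 0.090 0.994 0.068
  outer loop
   vertex 3.4 3.2 1.2
   vertex 0.3 3.5 0.9
   vertex 3.9 3.1 2.0
  endloop
 endfacet
 facet normal 0.136 0.693 -0.708
  outer loop
   vertex 3.4 3.2 1.2
   vertex 3.3 2.3 0.3
   vertex 0.3 3.5 0.9
  endloop
 endfacet
 facet normal -0.657 -0.459 0.597
  outer loop
   vertex 0.5 0.4 1.7
   vertex 1.8 0.1 2.9
   vertex 0.2 2.0 2.6
  endloop
 endfacet
 facet normal -0.984 -0.102 -0.147
  outer loop
   vertex 0.5 0.4 1.7
   vertex 0.2 2.0 2.6
   vertex 0.3 3.5 0.9
  endloop
 endfacet
 facet normal -0.363 -0.161 0.918
  outer loop
   vertex 1.3 1.8 3.0
   vertex 0.2 2.0 2.6
   vertex 1.8 0.1 2.9
  endloop
 endfacet
 facet normal -0.292 0.243 0.925
  outer loop
   vertex 1.3 1.8 3.0
   vertex 2.3 3.0 3.0
   vertex 0.2 2.0 2.6
  endloop
 endfacet
 facet normal 0.052 -0.043 0.998
  outer loop
   vertex 1.3 1.8 3.0
   vertex 1.8 0.1 2.9
   vertex 2.3 3.0 3.0
  endloop
 endfacet
 facet normal -0.159 0.093 -0.983
  outer loop
   vertex 1.6 1.5 0.5
   vertex 0.3 3.5 0.9
   vertex 3.3 2.3 0.3
  endloop
 endfacet
 facet normal -0.599 -0.236 -0.765
  outer loop
   vertex 1.6 1.5 0.5
   vertex 0.5 0.4 1.7
   vertex 0.3 3.5 0.9
  endloop
 endfacet
 facet normal 0.321 -0.806 -0.497
  outer loop
   vertex 1.6 1.5 0.5
   vertex 3.3 2.3 0.3
   vertex 1.8 0.1 2.9
  endloop
 endfacet
 facet normal 0.274 -0.821 -0.502
  outer loop
   vertex 1.6 1.5 0.5
   vertex 1.8 0.1 2.9
   vertex 0.5 0.4 1.7
  endloop
 endfacet
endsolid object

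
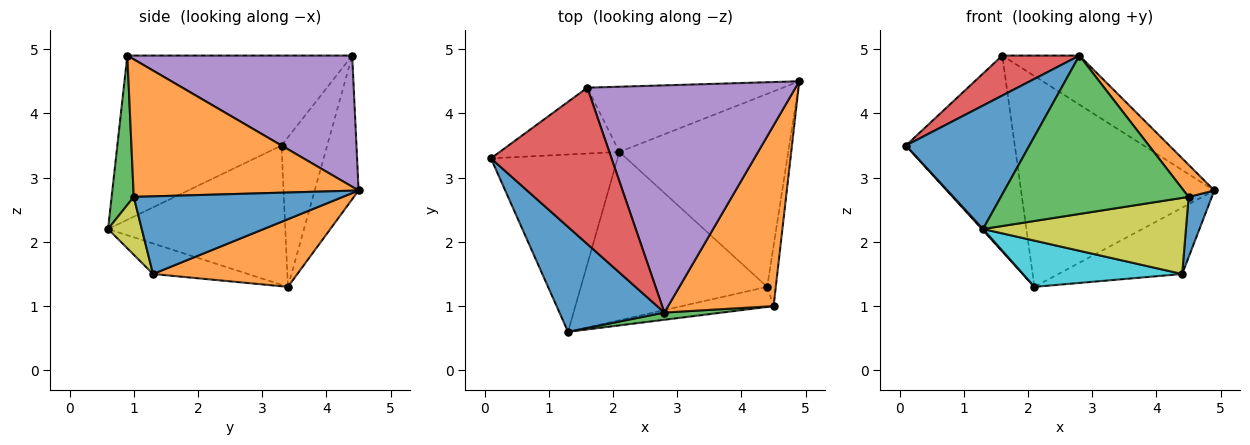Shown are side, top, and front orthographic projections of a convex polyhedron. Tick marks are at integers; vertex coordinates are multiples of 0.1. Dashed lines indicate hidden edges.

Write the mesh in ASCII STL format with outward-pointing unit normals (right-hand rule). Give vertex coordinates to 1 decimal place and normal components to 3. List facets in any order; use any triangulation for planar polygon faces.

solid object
 facet normal -0.712 -0.535 0.455
  outer loop
   vertex 1.3 0.6 2.2
   vertex 2.8 0.9 4.9
   vertex 0.1 3.3 3.5
  endloop
 endfacet
 facet normal 0.789 -0.107 0.605
  outer loop
   vertex 4.5 1.0 2.7
   vertex 4.9 4.5 2.8
   vertex 2.8 0.9 4.9
  endloop
 endfacet
 facet normal 0.117 -0.992 0.045
  outer loop
   vertex 4.5 1.0 2.7
   vertex 2.8 0.9 4.9
   vertex 1.3 0.6 2.2
  endloop
 endfacet
 facet normal -0.586 -0.201 0.785
  outer loop
   vertex 1.6 4.4 4.9
   vertex 0.1 3.3 3.5
   vertex 2.8 0.9 4.9
  endloop
 endfacet
 facet normal 0.524 0.180 0.832
  outer loop
   vertex 1.6 4.4 4.9
   vertex 2.8 0.9 4.9
   vertex 4.9 4.5 2.8
  endloop
 endfacet
 facet normal -0.740 -0.005 -0.673
  outer loop
   vertex 2.1 3.4 1.3
   vertex 1.3 0.6 2.2
   vertex 0.1 3.3 3.5
  endloop
 endfacet
 facet normal -0.370 0.881 -0.296
  outer loop
   vertex 2.1 3.4 1.3
   vertex 0.1 3.3 3.5
   vertex 1.6 4.4 4.9
  endloop
 endfacet
 facet normal -0.212 0.934 -0.289
  outer loop
   vertex 2.1 3.4 1.3
   vertex 1.6 4.4 4.9
   vertex 4.9 4.5 2.8
  endloop
 endfacet
 facet normal 0.159 -0.955 -0.252
  outer loop
   vertex 4.4 1.3 1.5
   vertex 4.5 1.0 2.7
   vertex 1.3 0.6 2.2
  endloop
 endfacet
 facet normal -0.156 -0.262 -0.952
  outer loop
   vertex 4.4 1.3 1.5
   vertex 1.3 0.6 2.2
   vertex 2.1 3.4 1.3
  endloop
 endfacet
 facet normal 0.988 -0.110 -0.110
  outer loop
   vertex 4.4 1.3 1.5
   vertex 4.9 4.5 2.8
   vertex 4.5 1.0 2.7
  endloop
 endfacet
 facet normal 0.354 0.304 -0.884
  outer loop
   vertex 4.4 1.3 1.5
   vertex 2.1 3.4 1.3
   vertex 4.9 4.5 2.8
  endloop
 endfacet
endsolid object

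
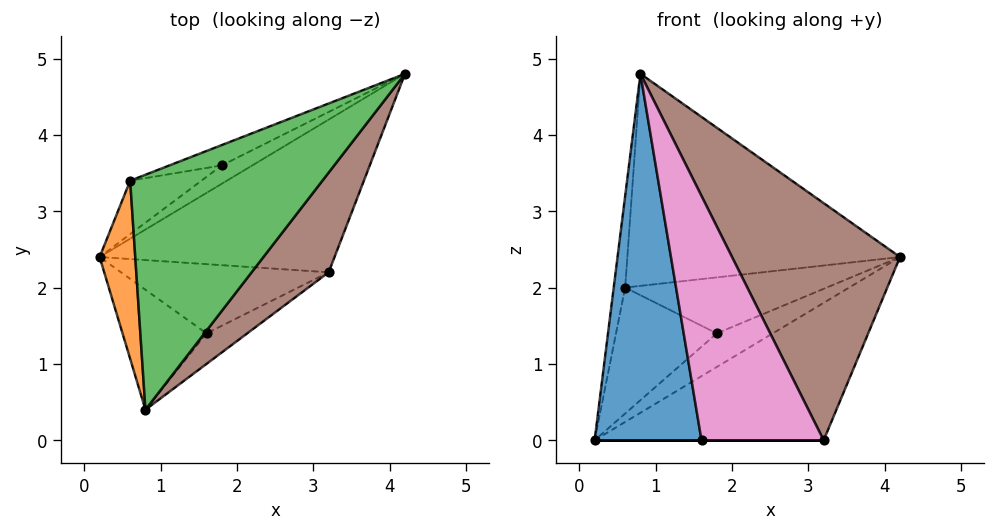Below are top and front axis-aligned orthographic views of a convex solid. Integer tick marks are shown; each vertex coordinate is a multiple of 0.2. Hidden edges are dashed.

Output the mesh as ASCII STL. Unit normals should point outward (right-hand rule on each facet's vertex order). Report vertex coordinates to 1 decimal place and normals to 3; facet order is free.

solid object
 facet normal -0.562 -0.786 -0.257
  outer loop
   vertex 1.6 1.4 0.0
   vertex 0.8 0.4 4.8
   vertex 0.2 2.4 0.0
  endloop
 endfacet
 facet normal -0.984 0.081 0.157
  outer loop
   vertex 0.6 3.4 2.0
   vertex 0.2 2.4 0.0
   vertex 0.8 0.4 4.8
  endloop
 endfacet
 facet normal -0.324 0.634 0.702
  outer loop
   vertex 0.6 3.4 2.0
   vertex 0.8 0.4 4.8
   vertex 4.2 4.8 2.4
  endloop
 endfacet
 facet normal 0.045 0.668 -0.743
  outer loop
   vertex 3.2 2.2 0.0
   vertex 0.2 2.4 0.0
   vertex 4.2 4.8 2.4
  endloop
 endfacet
 facet normal 0.000 0.000 -1.000
  outer loop
   vertex 3.2 2.2 0.0
   vertex 1.6 1.4 0.0
   vertex 0.2 2.4 0.0
  endloop
 endfacet
 facet normal 0.826 -0.519 0.218
  outer loop
   vertex 3.2 2.2 0.0
   vertex 4.2 4.8 2.4
   vertex 0.8 0.4 4.8
  endloop
 endfacet
 facet normal 0.444 -0.889 -0.111
  outer loop
   vertex 3.2 2.2 0.0
   vertex 0.8 0.4 4.8
   vertex 1.6 1.4 0.0
  endloop
 endfacet
 facet normal -0.233 0.854 -0.466
  outer loop
   vertex 1.8 3.6 1.4
   vertex 4.2 4.8 2.4
   vertex 0.2 2.4 0.0
  endloop
 endfacet
 facet normal -0.329 0.869 -0.369
  outer loop
   vertex 1.8 3.6 1.4
   vertex 0.2 2.4 0.0
   vertex 0.6 3.4 2.0
  endloop
 endfacet
 facet normal -0.311 0.893 -0.325
  outer loop
   vertex 1.8 3.6 1.4
   vertex 0.6 3.4 2.0
   vertex 4.2 4.8 2.4
  endloop
 endfacet
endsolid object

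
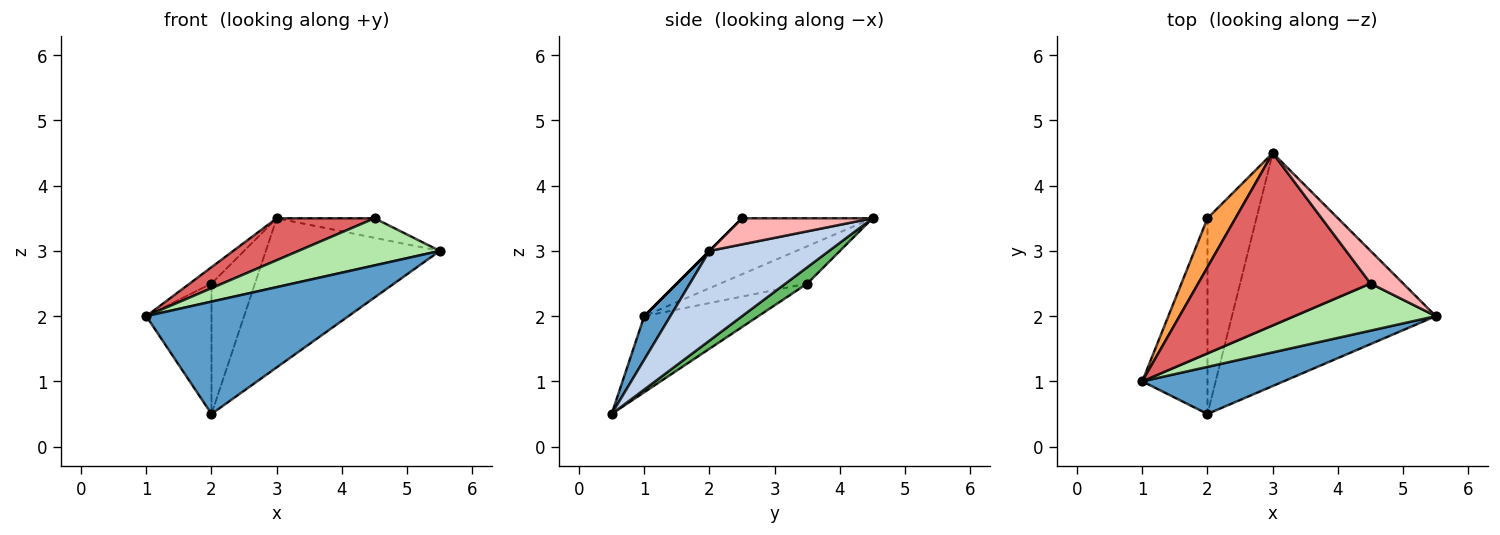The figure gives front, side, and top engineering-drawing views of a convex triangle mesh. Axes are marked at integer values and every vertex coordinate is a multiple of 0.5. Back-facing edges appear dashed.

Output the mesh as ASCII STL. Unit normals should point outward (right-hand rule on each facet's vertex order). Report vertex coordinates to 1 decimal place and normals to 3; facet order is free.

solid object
 facet normal 0.118 -0.916 0.384
  outer loop
   vertex 2.0 0.5 0.5
   vertex 5.5 2.0 3.0
   vertex 1.0 1.0 2.0
  endloop
 endfacet
 facet normal 0.348 0.505 -0.790
  outer loop
   vertex 2.0 0.5 0.5
   vertex 3.0 4.5 3.5
   vertex 5.5 2.0 3.0
  endloop
 endfacet
 facet normal -0.784 0.196 0.588
  outer loop
   vertex 2.0 3.5 2.5
   vertex 1.0 1.0 2.0
   vertex 3.0 4.5 3.5
  endloop
 endfacet
 facet normal -0.697 0.398 -0.597
  outer loop
   vertex 2.0 3.5 2.5
   vertex 2.0 0.5 0.5
   vertex 1.0 1.0 2.0
  endloop
 endfacet
 facet normal 0.267 0.535 -0.802
  outer loop
   vertex 2.0 3.5 2.5
   vertex 3.0 4.5 3.5
   vertex 2.0 0.5 0.5
  endloop
 endfacet
 facet normal 0.000 -0.707 0.707
  outer loop
   vertex 4.5 2.5 3.5
   vertex 1.0 1.0 2.0
   vertex 5.5 2.0 3.0
  endloop
 endfacet
 facet normal -0.301 -0.225 0.927
  outer loop
   vertex 4.5 2.5 3.5
   vertex 3.0 4.5 3.5
   vertex 1.0 1.0 2.0
  endloop
 endfacet
 facet normal 0.566 0.424 0.707
  outer loop
   vertex 4.5 2.5 3.5
   vertex 5.5 2.0 3.0
   vertex 3.0 4.5 3.5
  endloop
 endfacet
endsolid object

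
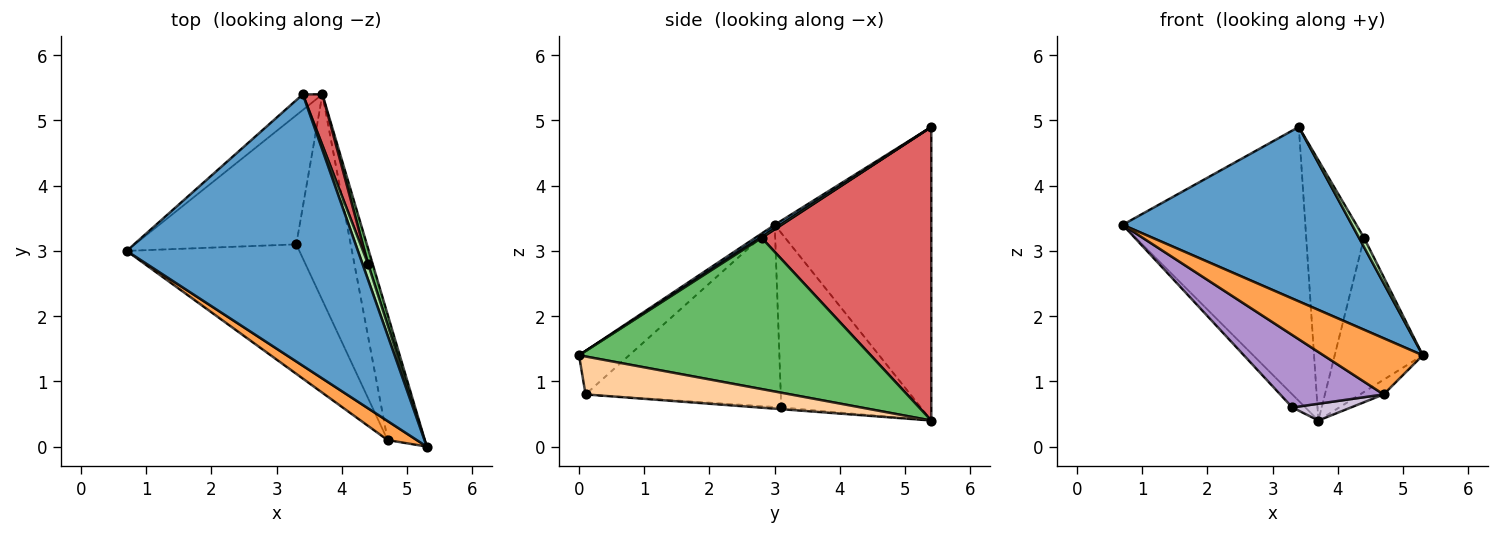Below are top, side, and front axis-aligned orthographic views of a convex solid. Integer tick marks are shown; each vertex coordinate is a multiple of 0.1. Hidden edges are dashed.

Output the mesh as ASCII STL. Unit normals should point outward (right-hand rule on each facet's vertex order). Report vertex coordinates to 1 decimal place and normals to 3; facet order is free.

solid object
 facet normal 0.013 -0.541 0.841
  outer loop
   vertex 3.4 5.4 4.9
   vertex 0.7 3.0 3.4
   vertex 5.3 0.0 1.4
  endloop
 endfacet
 facet normal -0.650 0.759 -0.043
  outer loop
   vertex 3.4 5.4 4.9
   vertex 3.7 5.4 0.4
   vertex 0.7 3.0 3.4
  endloop
 endfacet
 facet normal -0.432 -0.854 0.289
  outer loop
   vertex 4.7 0.1 0.8
   vertex 5.3 0.0 1.4
   vertex 0.7 3.0 3.4
  endloop
 endfacet
 facet normal 0.712 0.082 -0.698
  outer loop
   vertex 4.7 0.1 0.8
   vertex 3.7 5.4 0.4
   vertex 5.3 0.0 1.4
  endloop
 endfacet
 facet normal 0.957 0.289 0.029
  outer loop
   vertex 4.4 2.8 3.2
   vertex 5.3 0.0 1.4
   vertex 3.7 5.4 0.4
  endloop
 endfacet
 facet normal 0.148 -0.501 0.853
  outer loop
   vertex 4.4 2.8 3.2
   vertex 3.4 5.4 4.9
   vertex 5.3 0.0 1.4
  endloop
 endfacet
 facet normal 0.945 0.322 0.063
  outer loop
   vertex 4.4 2.8 3.2
   vertex 3.7 5.4 0.4
   vertex 3.4 5.4 4.9
  endloop
 endfacet
 facet normal -0.732 0.068 -0.678
  outer loop
   vertex 3.3 3.1 0.6
   vertex 0.7 3.0 3.4
   vertex 3.7 5.4 0.4
  endloop
 endfacet
 facet normal -0.678 -0.359 -0.642
  outer loop
   vertex 3.3 3.1 0.6
   vertex 4.7 0.1 0.8
   vertex 0.7 3.0 3.4
  endloop
 endfacet
 facet normal -0.032 -0.081 -0.996
  outer loop
   vertex 3.3 3.1 0.6
   vertex 3.7 5.4 0.4
   vertex 4.7 0.1 0.8
  endloop
 endfacet
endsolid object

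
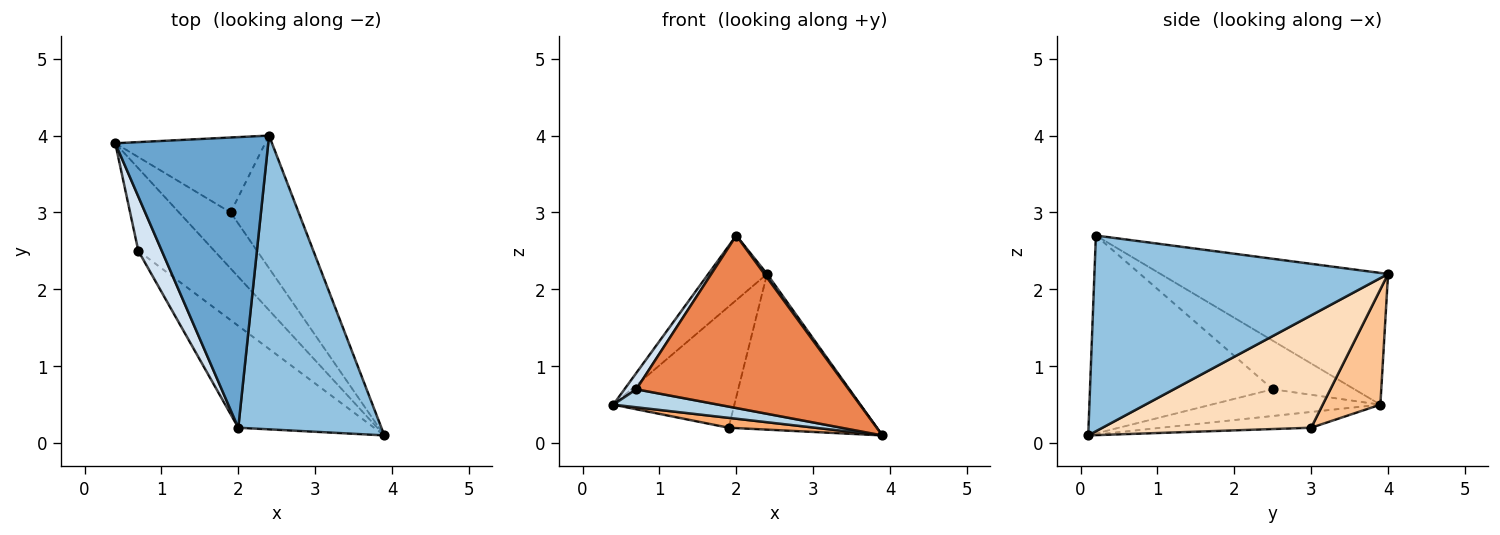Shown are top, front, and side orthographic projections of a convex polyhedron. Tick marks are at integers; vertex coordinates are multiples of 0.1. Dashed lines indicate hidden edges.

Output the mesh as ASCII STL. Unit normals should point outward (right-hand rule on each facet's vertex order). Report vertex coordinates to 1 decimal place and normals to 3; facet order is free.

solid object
 facet normal -0.643 0.166 0.747
  outer loop
   vertex 2.0 0.2 2.7
   vertex 2.4 4.0 2.2
   vertex 0.4 3.9 0.5
  endloop
 endfacet
 facet normal 0.807 -0.007 0.590
  outer loop
   vertex 2.0 0.2 2.7
   vertex 3.9 0.1 0.1
   vertex 2.4 4.0 2.2
  endloop
 endfacet
 facet normal -0.324 -0.202 -0.924
  outer loop
   vertex 0.7 2.5 0.7
   vertex 0.4 3.9 0.5
   vertex 3.9 0.1 0.1
  endloop
 endfacet
 facet normal -0.893 -0.130 0.431
  outer loop
   vertex 0.7 2.5 0.7
   vertex 2.0 0.2 2.7
   vertex 0.4 3.9 0.5
  endloop
 endfacet
 facet normal -0.595 -0.692 -0.409
  outer loop
   vertex 0.7 2.5 0.7
   vertex 3.9 0.1 0.1
   vertex 2.0 0.2 2.7
  endloop
 endfacet
 facet normal -0.288 -0.166 -0.943
  outer loop
   vertex 1.9 3.0 0.2
   vertex 3.9 0.1 0.1
   vertex 0.4 3.9 0.5
  endloop
 endfacet
 facet normal 0.375 0.788 -0.488
  outer loop
   vertex 1.9 3.0 0.2
   vertex 0.4 3.9 0.5
   vertex 2.4 4.0 2.2
  endloop
 endfacet
 facet normal 0.731 0.519 -0.442
  outer loop
   vertex 1.9 3.0 0.2
   vertex 2.4 4.0 2.2
   vertex 3.9 0.1 0.1
  endloop
 endfacet
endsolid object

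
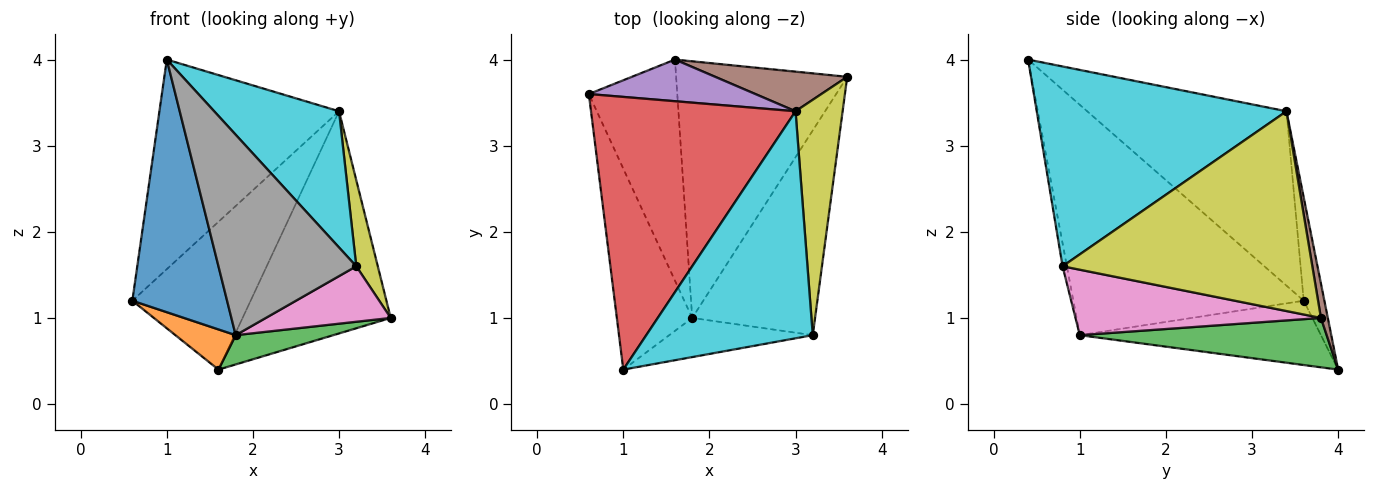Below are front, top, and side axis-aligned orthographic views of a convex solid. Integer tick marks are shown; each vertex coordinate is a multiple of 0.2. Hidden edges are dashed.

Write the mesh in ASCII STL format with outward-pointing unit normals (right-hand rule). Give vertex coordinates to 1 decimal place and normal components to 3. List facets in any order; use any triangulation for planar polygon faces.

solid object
 facet normal -0.885 -0.364 -0.290
  outer loop
   vertex 1.8 1.0 0.8
   vertex 1.0 0.4 4.0
   vertex 0.6 3.6 1.2
  endloop
 endfacet
 facet normal -0.582 -0.145 -0.800
  outer loop
   vertex 1.8 1.0 0.8
   vertex 0.6 3.6 1.2
   vertex 1.6 4.0 0.4
  endloop
 endfacet
 facet normal 0.276 -0.109 -0.955
  outer loop
   vertex 1.8 1.0 0.8
   vertex 1.6 4.0 0.4
   vertex 3.6 3.8 1.0
  endloop
 endfacet
 facet normal -0.560 0.505 0.657
  outer loop
   vertex 3.0 3.4 3.4
   vertex 0.6 3.6 1.2
   vertex 1.0 0.4 4.0
  endloop
 endfacet
 facet normal -0.166 0.949 0.267
  outer loop
   vertex 3.0 3.4 3.4
   vertex 1.6 4.0 0.4
   vertex 0.6 3.6 1.2
  endloop
 endfacet
 facet normal 0.046 0.983 0.175
  outer loop
   vertex 3.0 3.4 3.4
   vertex 3.6 3.8 1.0
   vertex 1.6 4.0 0.4
  endloop
 endfacet
 facet normal 0.457 -0.233 -0.858
  outer loop
   vertex 3.2 0.8 1.6
   vertex 1.8 1.0 0.8
   vertex 3.6 3.8 1.0
  endloop
 endfacet
 facet normal -0.031 -0.981 -0.192
  outer loop
   vertex 3.2 0.8 1.6
   vertex 1.0 0.4 4.0
   vertex 1.8 1.0 0.8
  endloop
 endfacet
 facet normal 0.970 -0.084 0.229
  outer loop
   vertex 3.2 0.8 1.6
   vertex 3.6 3.8 1.0
   vertex 3.0 3.4 3.4
  endloop
 endfacet
 facet normal 0.717 -0.359 0.598
  outer loop
   vertex 3.2 0.8 1.6
   vertex 3.0 3.4 3.4
   vertex 1.0 0.4 4.0
  endloop
 endfacet
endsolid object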